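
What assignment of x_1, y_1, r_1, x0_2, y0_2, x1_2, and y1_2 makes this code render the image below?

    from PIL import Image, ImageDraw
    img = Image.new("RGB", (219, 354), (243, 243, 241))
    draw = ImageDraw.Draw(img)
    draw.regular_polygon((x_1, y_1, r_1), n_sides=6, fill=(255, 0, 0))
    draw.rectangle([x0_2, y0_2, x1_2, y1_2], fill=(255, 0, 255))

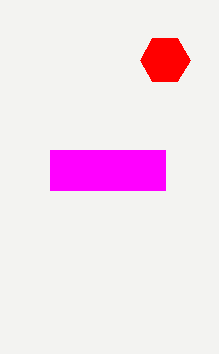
x_1 = 165
y_1 = 60
r_1 = 25
x0_2 = 50
y0_2 = 150
x1_2 = 165
y1_2 = 190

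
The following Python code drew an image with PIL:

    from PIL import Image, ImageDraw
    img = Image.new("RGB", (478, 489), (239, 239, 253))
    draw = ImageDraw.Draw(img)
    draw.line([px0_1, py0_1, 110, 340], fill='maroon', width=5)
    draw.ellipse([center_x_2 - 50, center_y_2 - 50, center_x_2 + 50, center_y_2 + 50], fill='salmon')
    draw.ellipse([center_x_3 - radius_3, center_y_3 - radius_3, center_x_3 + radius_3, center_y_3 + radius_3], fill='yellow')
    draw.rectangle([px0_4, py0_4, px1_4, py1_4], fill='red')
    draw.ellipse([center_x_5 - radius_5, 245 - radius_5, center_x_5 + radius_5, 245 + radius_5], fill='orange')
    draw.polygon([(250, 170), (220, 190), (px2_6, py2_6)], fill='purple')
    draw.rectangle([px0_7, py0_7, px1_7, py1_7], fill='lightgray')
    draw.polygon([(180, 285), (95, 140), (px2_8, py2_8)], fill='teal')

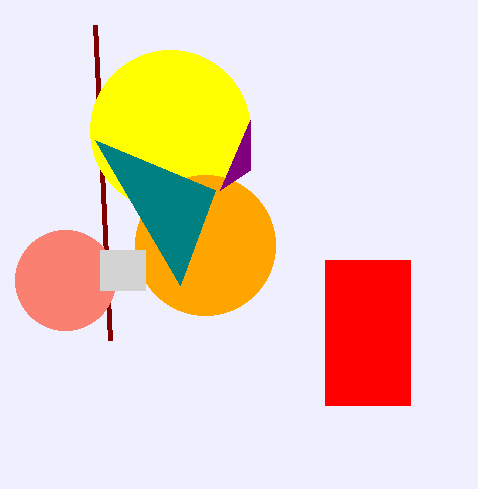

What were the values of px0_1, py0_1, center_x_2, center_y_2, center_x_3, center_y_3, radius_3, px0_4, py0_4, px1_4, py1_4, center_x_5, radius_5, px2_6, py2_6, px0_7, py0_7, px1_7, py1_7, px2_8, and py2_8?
px0_1 = 95
py0_1 = 25
center_x_2 = 65
center_y_2 = 280
center_x_3 = 170
center_y_3 = 130
radius_3 = 80
px0_4 = 325
py0_4 = 260
px1_4 = 410
py1_4 = 405
center_x_5 = 205
radius_5 = 70
px2_6 = 250
py2_6 = 120
px0_7 = 100
py0_7 = 250
px1_7 = 145
py1_7 = 290
px2_8 = 215
py2_8 = 190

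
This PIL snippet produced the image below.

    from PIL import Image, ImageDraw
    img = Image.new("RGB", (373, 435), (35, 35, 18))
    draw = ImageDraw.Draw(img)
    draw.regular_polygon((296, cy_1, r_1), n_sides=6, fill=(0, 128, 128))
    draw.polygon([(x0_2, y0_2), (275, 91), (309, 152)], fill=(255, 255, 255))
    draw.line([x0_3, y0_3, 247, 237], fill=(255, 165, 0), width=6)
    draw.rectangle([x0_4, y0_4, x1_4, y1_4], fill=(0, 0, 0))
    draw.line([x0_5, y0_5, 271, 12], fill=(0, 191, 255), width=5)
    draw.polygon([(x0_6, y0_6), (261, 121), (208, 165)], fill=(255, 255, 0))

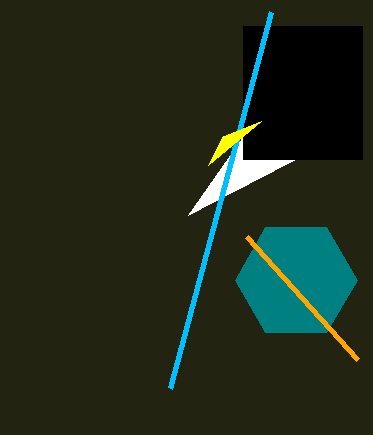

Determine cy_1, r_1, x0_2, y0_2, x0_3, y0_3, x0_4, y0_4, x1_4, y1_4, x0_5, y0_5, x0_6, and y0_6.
cy_1 = 280; r_1 = 61; x0_2 = 188; y0_2 = 215; x0_3 = 358; y0_3 = 360; x0_4 = 243; y0_4 = 26; x1_4 = 362; y1_4 = 159; x0_5 = 170; y0_5 = 388; x0_6 = 223; y0_6 = 136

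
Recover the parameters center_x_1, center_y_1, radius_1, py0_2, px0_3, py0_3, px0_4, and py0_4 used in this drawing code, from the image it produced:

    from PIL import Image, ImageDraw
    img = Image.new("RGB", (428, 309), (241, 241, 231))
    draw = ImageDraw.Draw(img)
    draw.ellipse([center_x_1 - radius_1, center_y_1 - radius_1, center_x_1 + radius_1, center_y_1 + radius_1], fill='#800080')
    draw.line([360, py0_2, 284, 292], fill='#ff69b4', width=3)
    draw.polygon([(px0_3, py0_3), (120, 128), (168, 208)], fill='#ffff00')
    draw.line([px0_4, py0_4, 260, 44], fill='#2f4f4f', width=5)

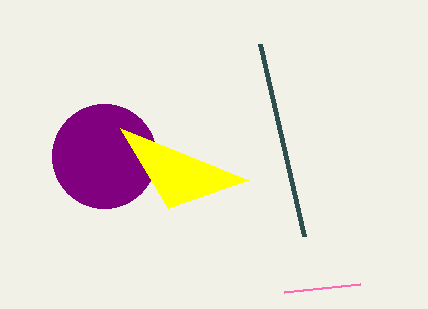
center_x_1 = 104
center_y_1 = 156
radius_1 = 52
py0_2 = 284
px0_3 = 248
py0_3 = 180
px0_4 = 304
py0_4 = 236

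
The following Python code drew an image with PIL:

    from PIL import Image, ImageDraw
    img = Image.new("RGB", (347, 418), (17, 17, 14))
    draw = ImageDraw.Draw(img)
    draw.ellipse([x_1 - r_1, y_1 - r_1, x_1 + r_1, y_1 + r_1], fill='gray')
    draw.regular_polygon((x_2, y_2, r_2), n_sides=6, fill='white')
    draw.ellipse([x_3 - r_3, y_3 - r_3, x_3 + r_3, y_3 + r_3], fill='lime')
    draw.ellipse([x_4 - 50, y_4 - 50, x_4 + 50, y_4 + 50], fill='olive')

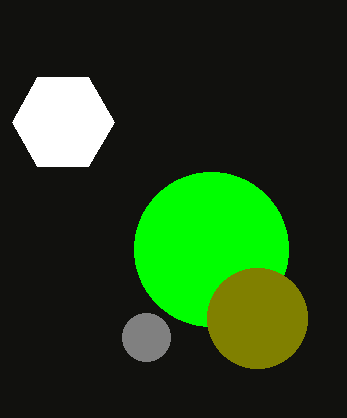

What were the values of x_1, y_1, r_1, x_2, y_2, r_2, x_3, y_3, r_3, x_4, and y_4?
x_1 = 146
y_1 = 337
r_1 = 24
x_2 = 63
y_2 = 122
r_2 = 51
x_3 = 211
y_3 = 249
r_3 = 77
x_4 = 257
y_4 = 318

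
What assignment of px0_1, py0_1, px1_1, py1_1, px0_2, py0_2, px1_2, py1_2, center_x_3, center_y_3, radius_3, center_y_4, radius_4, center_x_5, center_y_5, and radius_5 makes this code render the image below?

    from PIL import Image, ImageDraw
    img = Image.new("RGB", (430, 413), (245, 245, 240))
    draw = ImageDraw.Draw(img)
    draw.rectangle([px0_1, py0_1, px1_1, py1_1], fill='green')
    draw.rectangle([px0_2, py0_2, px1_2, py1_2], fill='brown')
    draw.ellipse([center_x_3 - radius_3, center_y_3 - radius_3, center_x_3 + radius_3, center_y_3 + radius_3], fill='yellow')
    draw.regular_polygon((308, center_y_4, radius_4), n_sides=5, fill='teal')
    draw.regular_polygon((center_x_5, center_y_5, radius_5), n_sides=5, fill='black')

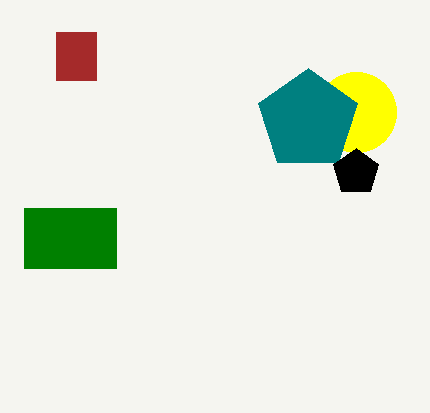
px0_1 = 24; py0_1 = 208; px1_1 = 116; py1_1 = 268; px0_2 = 56; py0_2 = 32; px1_2 = 96; py1_2 = 80; center_x_3 = 356; center_y_3 = 112; radius_3 = 40; center_y_4 = 120; radius_4 = 52; center_x_5 = 356; center_y_5 = 172; radius_5 = 24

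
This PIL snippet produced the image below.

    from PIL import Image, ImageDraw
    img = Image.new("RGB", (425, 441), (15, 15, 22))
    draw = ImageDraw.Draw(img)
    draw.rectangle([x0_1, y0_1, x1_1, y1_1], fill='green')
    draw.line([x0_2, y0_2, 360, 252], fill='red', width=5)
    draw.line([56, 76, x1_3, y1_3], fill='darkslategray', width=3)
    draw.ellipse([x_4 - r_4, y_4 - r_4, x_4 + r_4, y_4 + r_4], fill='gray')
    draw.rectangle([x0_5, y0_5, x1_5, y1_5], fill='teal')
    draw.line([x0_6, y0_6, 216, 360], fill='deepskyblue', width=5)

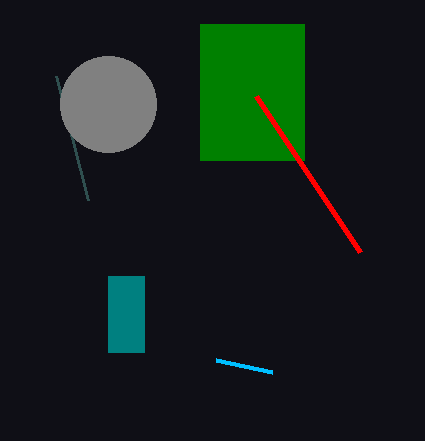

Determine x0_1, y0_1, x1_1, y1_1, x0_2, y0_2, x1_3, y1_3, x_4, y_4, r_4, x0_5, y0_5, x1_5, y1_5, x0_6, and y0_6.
x0_1 = 200; y0_1 = 24; x1_1 = 304; y1_1 = 160; x0_2 = 256; y0_2 = 96; x1_3 = 88; y1_3 = 200; x_4 = 108; y_4 = 104; r_4 = 48; x0_5 = 108; y0_5 = 276; x1_5 = 144; y1_5 = 352; x0_6 = 272; y0_6 = 372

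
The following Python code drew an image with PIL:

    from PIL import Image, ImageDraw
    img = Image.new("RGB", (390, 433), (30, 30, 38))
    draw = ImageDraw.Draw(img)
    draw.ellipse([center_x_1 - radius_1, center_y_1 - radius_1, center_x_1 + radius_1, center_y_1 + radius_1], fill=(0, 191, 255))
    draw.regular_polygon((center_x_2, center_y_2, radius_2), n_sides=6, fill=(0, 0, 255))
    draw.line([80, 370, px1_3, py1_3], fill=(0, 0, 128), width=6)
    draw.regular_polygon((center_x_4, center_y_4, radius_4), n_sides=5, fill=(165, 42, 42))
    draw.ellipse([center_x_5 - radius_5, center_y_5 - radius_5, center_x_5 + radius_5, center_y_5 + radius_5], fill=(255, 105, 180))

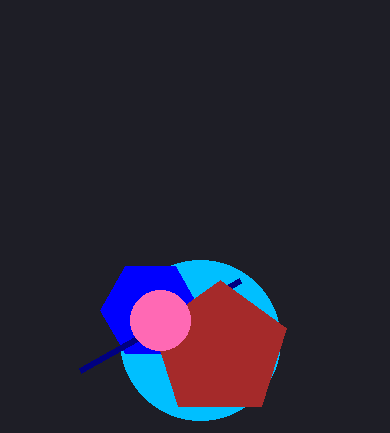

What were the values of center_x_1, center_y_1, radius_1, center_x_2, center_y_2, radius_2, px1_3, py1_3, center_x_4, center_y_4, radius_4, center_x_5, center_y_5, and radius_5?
center_x_1 = 200; center_y_1 = 340; radius_1 = 80; center_x_2 = 150; center_y_2 = 310; radius_2 = 50; px1_3 = 240; py1_3 = 280; center_x_4 = 220; center_y_4 = 350; radius_4 = 70; center_x_5 = 160; center_y_5 = 320; radius_5 = 30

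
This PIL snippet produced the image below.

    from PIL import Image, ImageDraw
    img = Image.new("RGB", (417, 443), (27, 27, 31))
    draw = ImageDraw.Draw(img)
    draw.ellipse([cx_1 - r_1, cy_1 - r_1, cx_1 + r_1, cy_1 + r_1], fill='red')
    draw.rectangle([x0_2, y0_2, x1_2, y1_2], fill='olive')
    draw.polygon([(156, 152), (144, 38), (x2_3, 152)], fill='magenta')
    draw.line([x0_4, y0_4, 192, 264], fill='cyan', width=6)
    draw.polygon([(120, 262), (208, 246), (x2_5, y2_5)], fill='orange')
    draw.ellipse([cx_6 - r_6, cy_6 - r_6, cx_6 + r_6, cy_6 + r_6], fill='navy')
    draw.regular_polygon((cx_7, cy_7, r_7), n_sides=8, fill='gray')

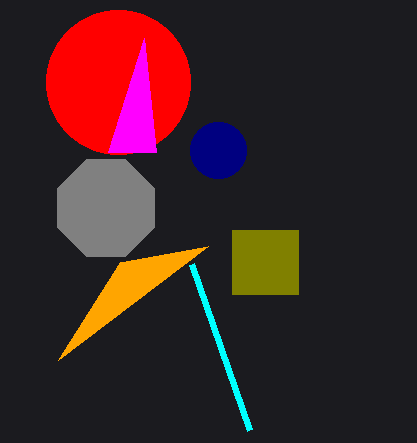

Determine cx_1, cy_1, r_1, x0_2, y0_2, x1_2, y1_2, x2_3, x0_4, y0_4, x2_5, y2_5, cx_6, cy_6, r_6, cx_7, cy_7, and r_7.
cx_1 = 118, cy_1 = 82, r_1 = 72, x0_2 = 232, y0_2 = 230, x1_2 = 298, y1_2 = 294, x2_3 = 108, x0_4 = 250, y0_4 = 430, x2_5 = 58, y2_5 = 360, cx_6 = 218, cy_6 = 150, r_6 = 28, cx_7 = 106, cy_7 = 208, r_7 = 52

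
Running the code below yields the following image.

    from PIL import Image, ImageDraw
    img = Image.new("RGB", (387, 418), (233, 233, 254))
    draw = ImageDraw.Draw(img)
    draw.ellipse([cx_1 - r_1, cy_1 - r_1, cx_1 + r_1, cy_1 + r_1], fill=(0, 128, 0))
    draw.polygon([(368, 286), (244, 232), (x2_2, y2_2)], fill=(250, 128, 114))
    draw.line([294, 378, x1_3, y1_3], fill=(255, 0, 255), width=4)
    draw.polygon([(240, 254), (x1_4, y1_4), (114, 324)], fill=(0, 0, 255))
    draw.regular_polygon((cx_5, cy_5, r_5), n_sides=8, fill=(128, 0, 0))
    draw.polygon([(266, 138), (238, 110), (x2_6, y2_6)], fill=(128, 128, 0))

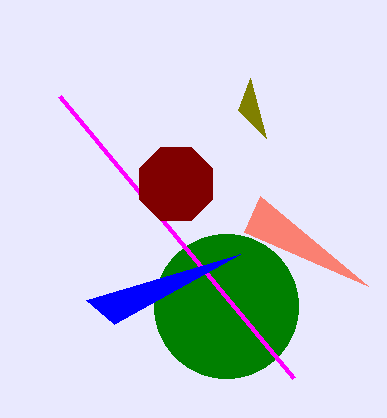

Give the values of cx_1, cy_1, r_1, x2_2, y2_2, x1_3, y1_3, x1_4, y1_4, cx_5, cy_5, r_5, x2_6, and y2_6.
cx_1 = 226, cy_1 = 306, r_1 = 72, x2_2 = 260, y2_2 = 196, x1_3 = 60, y1_3 = 96, x1_4 = 86, y1_4 = 300, cx_5 = 176, cy_5 = 184, r_5 = 40, x2_6 = 250, y2_6 = 78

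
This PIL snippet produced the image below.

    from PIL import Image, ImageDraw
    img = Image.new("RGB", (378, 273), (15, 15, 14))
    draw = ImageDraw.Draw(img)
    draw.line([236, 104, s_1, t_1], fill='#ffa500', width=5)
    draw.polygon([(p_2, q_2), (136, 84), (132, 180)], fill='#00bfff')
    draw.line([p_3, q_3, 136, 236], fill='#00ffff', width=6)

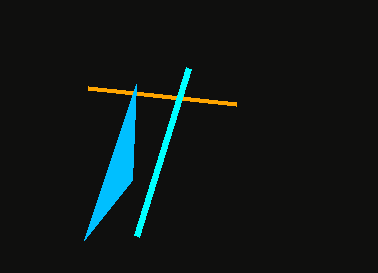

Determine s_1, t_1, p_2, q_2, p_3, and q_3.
s_1 = 88, t_1 = 88, p_2 = 84, q_2 = 240, p_3 = 188, q_3 = 68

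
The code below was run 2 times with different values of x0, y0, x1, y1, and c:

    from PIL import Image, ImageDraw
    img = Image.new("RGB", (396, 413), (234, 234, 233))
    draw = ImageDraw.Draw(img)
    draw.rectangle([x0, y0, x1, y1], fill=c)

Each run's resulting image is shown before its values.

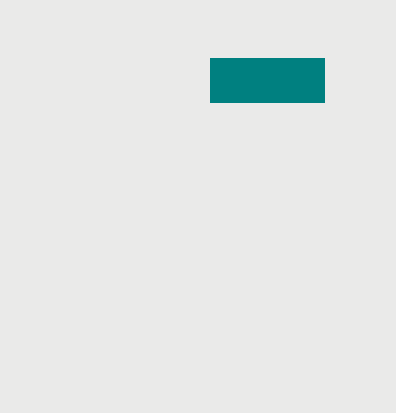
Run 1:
x0 = 210, y0 = 58, x1 = 324, y1 = 102, c = 'teal'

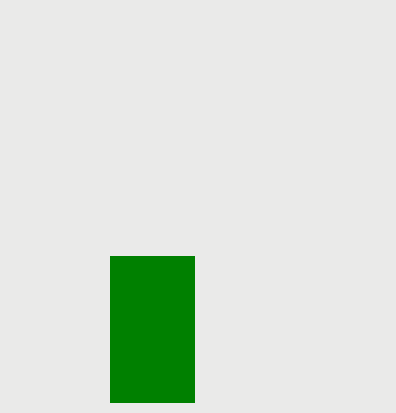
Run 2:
x0 = 110, y0 = 256, x1 = 194, y1 = 402, c = 'green'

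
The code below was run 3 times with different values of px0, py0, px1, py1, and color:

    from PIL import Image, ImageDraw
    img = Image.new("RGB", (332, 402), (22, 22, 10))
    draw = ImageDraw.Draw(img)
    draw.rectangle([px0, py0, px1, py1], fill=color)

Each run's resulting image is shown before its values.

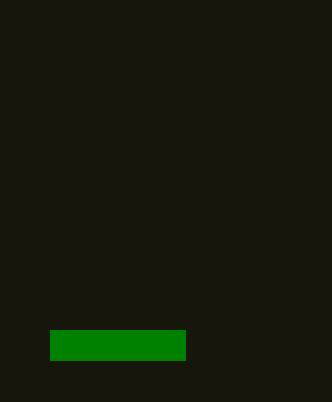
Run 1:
px0 = 50, py0 = 330, px1 = 185, py1 = 360, color = 'green'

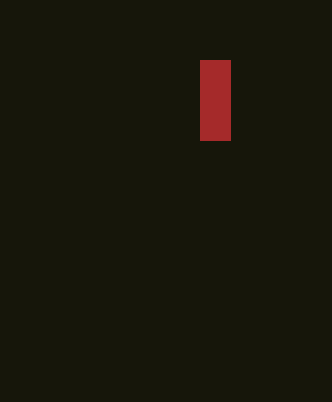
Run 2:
px0 = 200, py0 = 60, px1 = 230, py1 = 140, color = 'brown'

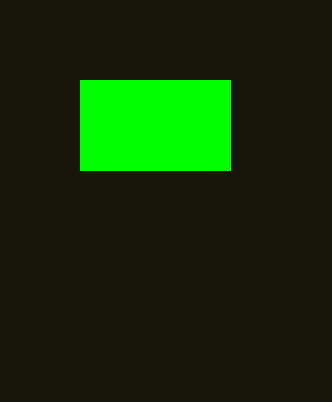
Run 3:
px0 = 80, py0 = 80, px1 = 230, py1 = 170, color = 'lime'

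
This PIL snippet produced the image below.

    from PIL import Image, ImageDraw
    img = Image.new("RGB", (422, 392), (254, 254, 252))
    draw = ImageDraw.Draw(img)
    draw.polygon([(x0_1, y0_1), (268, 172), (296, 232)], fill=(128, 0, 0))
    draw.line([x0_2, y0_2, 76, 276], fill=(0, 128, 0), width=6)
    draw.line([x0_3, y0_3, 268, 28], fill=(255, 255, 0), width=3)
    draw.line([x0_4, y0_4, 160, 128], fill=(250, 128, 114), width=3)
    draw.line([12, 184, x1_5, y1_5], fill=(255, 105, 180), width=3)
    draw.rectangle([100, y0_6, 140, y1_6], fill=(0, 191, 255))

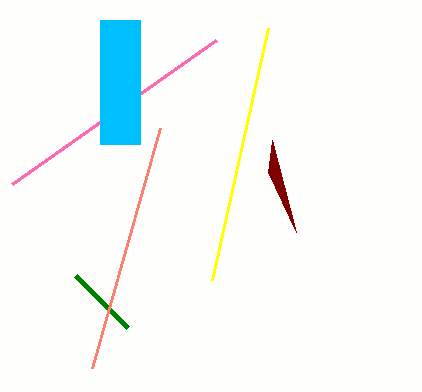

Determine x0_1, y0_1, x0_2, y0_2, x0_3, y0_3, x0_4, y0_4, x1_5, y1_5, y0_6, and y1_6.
x0_1 = 272, y0_1 = 140, x0_2 = 128, y0_2 = 328, x0_3 = 212, y0_3 = 280, x0_4 = 92, y0_4 = 368, x1_5 = 216, y1_5 = 40, y0_6 = 20, y1_6 = 144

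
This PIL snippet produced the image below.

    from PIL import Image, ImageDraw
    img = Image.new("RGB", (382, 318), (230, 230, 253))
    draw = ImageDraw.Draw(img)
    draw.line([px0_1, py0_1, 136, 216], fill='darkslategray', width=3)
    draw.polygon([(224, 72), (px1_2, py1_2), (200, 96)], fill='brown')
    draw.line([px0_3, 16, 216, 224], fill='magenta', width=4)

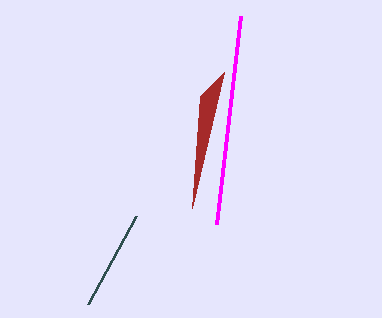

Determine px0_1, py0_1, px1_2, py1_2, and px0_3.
px0_1 = 88, py0_1 = 304, px1_2 = 192, py1_2 = 208, px0_3 = 240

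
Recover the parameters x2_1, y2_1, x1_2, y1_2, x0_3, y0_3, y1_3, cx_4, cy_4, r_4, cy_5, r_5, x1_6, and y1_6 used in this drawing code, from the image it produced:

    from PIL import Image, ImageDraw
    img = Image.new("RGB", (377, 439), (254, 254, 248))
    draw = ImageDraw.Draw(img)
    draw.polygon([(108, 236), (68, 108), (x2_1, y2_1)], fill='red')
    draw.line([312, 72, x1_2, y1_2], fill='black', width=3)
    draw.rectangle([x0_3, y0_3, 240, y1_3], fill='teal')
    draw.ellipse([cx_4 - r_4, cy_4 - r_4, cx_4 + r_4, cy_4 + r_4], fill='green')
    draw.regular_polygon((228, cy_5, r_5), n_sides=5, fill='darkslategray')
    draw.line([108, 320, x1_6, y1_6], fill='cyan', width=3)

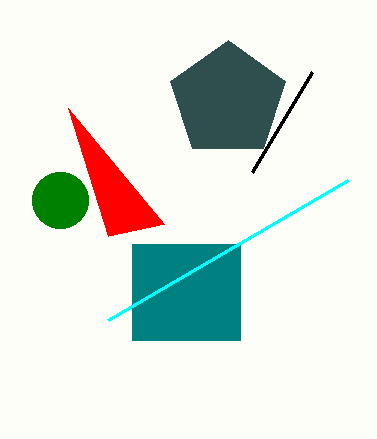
x2_1 = 164
y2_1 = 224
x1_2 = 252
y1_2 = 172
x0_3 = 132
y0_3 = 244
y1_3 = 340
cx_4 = 60
cy_4 = 200
r_4 = 28
cy_5 = 100
r_5 = 60
x1_6 = 348
y1_6 = 180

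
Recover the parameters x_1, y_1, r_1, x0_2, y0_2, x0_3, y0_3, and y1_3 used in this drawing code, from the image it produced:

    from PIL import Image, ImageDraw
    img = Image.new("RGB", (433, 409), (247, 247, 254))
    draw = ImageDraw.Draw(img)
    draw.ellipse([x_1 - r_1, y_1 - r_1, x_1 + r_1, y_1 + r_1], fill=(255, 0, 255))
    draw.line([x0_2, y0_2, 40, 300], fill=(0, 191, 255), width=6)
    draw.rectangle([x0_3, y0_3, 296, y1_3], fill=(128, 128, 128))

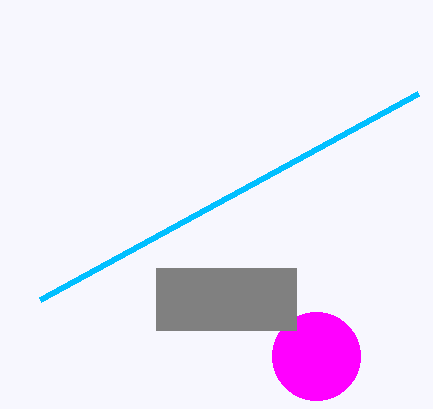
x_1 = 316; y_1 = 356; r_1 = 44; x0_2 = 418; y0_2 = 94; x0_3 = 156; y0_3 = 268; y1_3 = 330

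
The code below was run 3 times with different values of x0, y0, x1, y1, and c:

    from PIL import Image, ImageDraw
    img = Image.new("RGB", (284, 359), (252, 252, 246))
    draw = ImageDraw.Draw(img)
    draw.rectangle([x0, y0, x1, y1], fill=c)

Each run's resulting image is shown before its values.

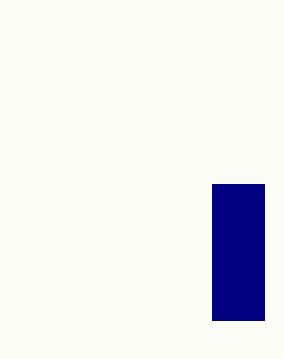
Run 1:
x0 = 212
y0 = 184
x1 = 264
y1 = 320
c = 'navy'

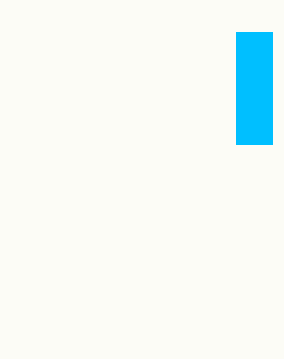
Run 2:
x0 = 236
y0 = 32
x1 = 272
y1 = 144
c = 'deepskyblue'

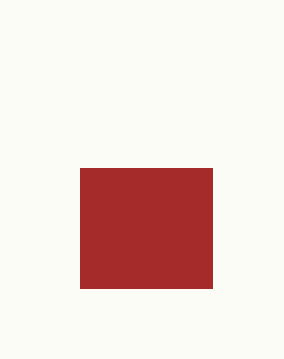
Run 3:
x0 = 80; y0 = 168; x1 = 212; y1 = 288; c = 'brown'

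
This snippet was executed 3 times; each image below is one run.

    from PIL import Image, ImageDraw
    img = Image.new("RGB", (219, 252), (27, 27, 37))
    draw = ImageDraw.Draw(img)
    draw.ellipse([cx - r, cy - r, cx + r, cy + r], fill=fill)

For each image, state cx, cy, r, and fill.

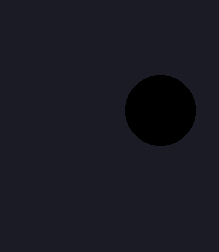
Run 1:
cx = 160; cy = 110; r = 35; fill = 'black'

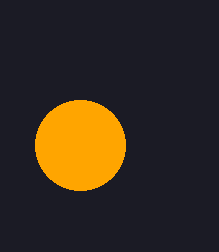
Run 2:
cx = 80, cy = 145, r = 45, fill = 'orange'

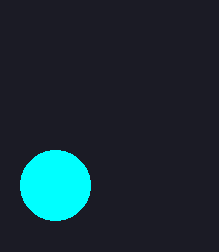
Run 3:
cx = 55
cy = 185
r = 35
fill = 'cyan'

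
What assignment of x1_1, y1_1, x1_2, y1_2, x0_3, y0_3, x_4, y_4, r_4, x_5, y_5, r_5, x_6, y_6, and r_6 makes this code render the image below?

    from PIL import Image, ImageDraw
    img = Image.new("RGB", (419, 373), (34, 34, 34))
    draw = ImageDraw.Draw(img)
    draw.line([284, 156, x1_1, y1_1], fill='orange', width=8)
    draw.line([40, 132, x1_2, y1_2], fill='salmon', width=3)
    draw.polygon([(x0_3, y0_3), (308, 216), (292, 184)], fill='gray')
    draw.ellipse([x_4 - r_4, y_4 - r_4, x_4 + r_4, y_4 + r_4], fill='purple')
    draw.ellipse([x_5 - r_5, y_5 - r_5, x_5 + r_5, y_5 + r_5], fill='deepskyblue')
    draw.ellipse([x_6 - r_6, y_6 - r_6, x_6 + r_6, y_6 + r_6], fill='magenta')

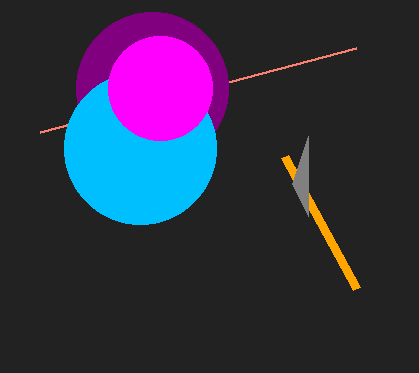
x1_1 = 356, y1_1 = 288, x1_2 = 356, y1_2 = 48, x0_3 = 308, y0_3 = 136, x_4 = 152, y_4 = 88, r_4 = 76, x_5 = 140, y_5 = 148, r_5 = 76, x_6 = 160, y_6 = 88, r_6 = 52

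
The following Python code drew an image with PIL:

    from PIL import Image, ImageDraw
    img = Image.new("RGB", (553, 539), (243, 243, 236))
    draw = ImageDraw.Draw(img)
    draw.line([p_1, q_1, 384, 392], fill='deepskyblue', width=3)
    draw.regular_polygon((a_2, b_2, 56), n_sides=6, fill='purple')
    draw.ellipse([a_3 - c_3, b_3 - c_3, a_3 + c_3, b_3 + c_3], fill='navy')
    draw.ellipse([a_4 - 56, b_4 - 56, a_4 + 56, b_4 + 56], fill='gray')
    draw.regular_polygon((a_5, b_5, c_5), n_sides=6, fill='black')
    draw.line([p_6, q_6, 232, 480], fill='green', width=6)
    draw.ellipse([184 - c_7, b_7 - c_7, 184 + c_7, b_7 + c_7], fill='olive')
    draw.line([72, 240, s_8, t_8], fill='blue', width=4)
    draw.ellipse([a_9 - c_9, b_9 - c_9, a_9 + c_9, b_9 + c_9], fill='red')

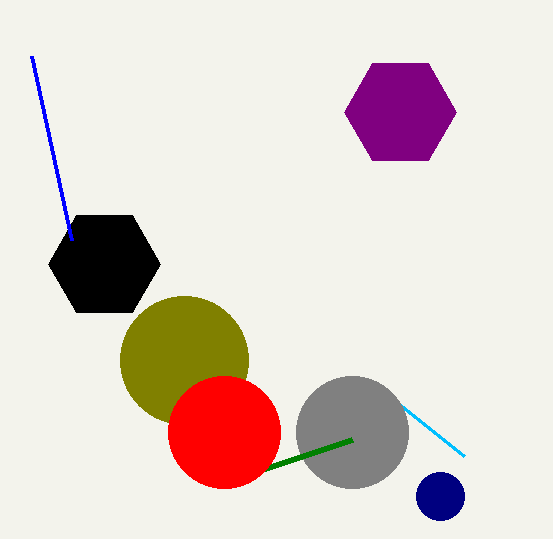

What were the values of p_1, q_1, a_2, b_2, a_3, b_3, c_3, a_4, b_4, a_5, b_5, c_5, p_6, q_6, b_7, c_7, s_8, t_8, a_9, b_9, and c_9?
p_1 = 464, q_1 = 456, a_2 = 400, b_2 = 112, a_3 = 440, b_3 = 496, c_3 = 24, a_4 = 352, b_4 = 432, a_5 = 104, b_5 = 264, c_5 = 56, p_6 = 352, q_6 = 440, b_7 = 360, c_7 = 64, s_8 = 32, t_8 = 56, a_9 = 224, b_9 = 432, c_9 = 56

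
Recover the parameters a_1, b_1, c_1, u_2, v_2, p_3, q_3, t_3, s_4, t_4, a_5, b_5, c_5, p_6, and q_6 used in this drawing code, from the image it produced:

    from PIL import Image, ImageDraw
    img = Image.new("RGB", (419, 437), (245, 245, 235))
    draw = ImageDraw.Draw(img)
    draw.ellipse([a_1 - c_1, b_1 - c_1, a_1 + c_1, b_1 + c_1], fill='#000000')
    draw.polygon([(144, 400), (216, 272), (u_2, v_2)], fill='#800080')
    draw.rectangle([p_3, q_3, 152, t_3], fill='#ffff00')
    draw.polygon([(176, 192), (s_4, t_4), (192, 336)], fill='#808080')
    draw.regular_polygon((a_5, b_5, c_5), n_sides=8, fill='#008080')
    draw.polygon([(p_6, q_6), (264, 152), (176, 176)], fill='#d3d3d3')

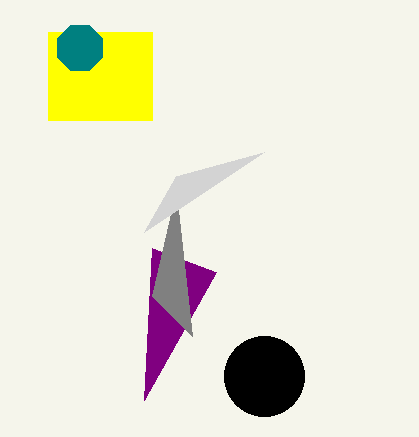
a_1 = 264
b_1 = 376
c_1 = 40
u_2 = 152
v_2 = 248
p_3 = 48
q_3 = 32
t_3 = 120
s_4 = 152
t_4 = 296
a_5 = 80
b_5 = 48
c_5 = 24
p_6 = 144
q_6 = 232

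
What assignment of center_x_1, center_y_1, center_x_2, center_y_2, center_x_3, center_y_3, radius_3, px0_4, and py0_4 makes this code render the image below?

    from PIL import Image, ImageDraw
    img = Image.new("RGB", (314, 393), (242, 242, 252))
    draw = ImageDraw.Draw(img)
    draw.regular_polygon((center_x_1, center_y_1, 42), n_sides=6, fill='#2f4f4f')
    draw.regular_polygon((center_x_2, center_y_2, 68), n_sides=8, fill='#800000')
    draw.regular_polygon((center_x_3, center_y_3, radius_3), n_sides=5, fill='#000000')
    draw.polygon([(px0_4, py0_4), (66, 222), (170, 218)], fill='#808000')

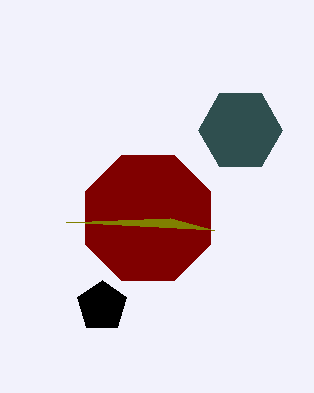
center_x_1 = 240, center_y_1 = 130, center_x_2 = 148, center_y_2 = 218, center_x_3 = 102, center_y_3 = 306, radius_3 = 26, px0_4 = 214, py0_4 = 230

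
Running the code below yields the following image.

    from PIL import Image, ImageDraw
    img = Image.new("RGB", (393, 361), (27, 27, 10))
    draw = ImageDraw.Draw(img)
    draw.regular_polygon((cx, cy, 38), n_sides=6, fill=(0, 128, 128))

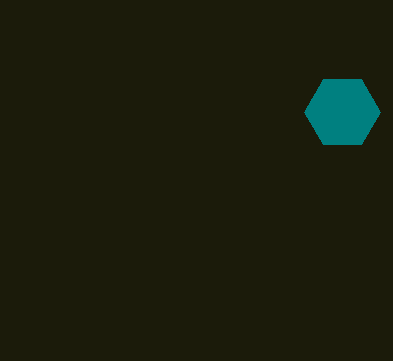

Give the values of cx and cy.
cx = 342; cy = 112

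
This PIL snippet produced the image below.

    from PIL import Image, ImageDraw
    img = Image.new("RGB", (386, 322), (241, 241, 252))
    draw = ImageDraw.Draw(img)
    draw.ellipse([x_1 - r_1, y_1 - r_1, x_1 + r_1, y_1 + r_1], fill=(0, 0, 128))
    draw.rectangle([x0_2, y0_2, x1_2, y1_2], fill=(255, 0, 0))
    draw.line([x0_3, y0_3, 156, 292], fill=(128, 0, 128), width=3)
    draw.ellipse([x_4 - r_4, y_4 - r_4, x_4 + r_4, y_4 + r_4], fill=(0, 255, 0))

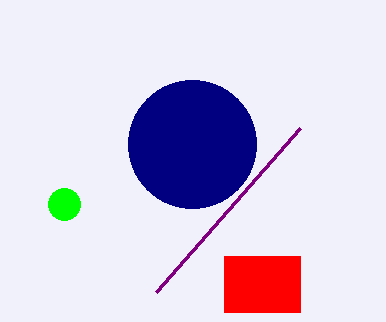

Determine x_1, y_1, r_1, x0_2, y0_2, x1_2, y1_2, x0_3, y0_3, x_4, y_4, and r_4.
x_1 = 192
y_1 = 144
r_1 = 64
x0_2 = 224
y0_2 = 256
x1_2 = 300
y1_2 = 312
x0_3 = 300
y0_3 = 128
x_4 = 64
y_4 = 204
r_4 = 16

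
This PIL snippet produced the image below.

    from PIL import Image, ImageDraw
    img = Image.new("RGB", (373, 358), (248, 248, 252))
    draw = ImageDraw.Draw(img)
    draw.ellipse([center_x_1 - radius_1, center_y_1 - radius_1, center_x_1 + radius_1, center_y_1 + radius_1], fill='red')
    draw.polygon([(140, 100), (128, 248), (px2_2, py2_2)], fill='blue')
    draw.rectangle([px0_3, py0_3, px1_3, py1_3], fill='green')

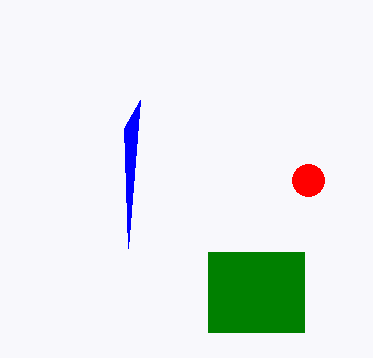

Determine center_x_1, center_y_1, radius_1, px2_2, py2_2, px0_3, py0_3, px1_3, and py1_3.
center_x_1 = 308
center_y_1 = 180
radius_1 = 16
px2_2 = 124
py2_2 = 128
px0_3 = 208
py0_3 = 252
px1_3 = 304
py1_3 = 332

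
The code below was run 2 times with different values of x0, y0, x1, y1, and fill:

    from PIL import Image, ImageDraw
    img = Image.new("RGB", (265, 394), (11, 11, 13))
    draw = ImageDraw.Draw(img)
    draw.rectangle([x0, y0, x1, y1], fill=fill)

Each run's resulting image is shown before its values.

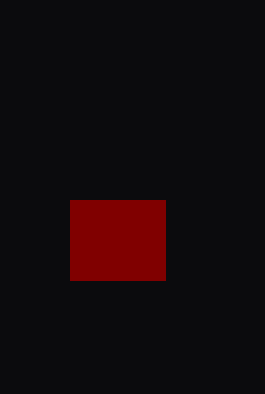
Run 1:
x0 = 70, y0 = 200, x1 = 165, y1 = 280, fill = 'maroon'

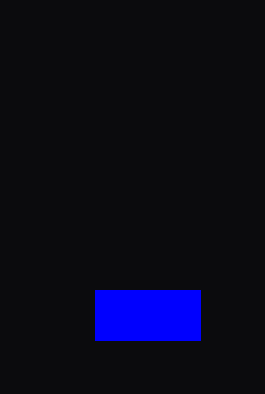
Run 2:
x0 = 95; y0 = 290; x1 = 200; y1 = 340; fill = 'blue'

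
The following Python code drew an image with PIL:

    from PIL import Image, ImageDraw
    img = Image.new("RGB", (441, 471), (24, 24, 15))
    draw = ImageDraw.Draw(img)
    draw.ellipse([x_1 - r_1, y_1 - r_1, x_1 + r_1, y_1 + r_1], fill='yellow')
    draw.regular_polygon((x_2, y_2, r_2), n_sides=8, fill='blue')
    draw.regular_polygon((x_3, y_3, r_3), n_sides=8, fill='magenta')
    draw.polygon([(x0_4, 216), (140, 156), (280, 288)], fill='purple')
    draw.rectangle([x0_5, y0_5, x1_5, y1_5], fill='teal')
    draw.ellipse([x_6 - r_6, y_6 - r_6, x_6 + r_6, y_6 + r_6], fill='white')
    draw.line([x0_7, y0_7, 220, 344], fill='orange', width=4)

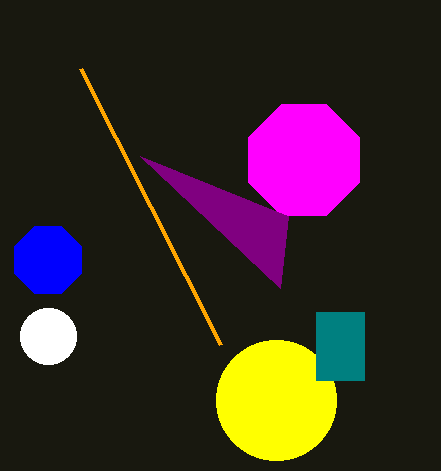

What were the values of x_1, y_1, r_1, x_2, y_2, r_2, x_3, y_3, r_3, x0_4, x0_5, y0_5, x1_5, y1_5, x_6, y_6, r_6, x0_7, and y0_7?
x_1 = 276; y_1 = 400; r_1 = 60; x_2 = 48; y_2 = 260; r_2 = 36; x_3 = 304; y_3 = 160; r_3 = 60; x0_4 = 288; x0_5 = 316; y0_5 = 312; x1_5 = 364; y1_5 = 380; x_6 = 48; y_6 = 336; r_6 = 28; x0_7 = 80; y0_7 = 68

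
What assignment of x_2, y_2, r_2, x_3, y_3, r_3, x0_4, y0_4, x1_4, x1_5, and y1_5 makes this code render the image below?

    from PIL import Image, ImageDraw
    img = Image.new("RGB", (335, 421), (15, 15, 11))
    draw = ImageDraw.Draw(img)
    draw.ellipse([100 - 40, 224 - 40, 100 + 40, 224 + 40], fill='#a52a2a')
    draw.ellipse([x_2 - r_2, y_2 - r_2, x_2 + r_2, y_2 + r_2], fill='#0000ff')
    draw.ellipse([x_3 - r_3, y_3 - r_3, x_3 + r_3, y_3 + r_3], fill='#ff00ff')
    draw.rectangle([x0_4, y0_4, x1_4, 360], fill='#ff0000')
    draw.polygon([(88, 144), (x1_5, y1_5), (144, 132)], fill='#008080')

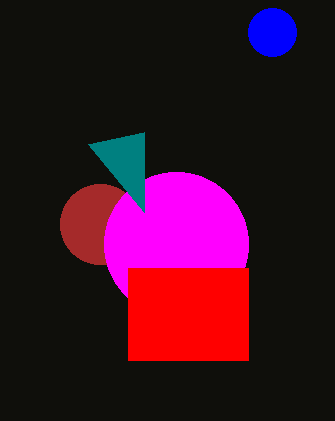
x_2 = 272, y_2 = 32, r_2 = 24, x_3 = 176, y_3 = 244, r_3 = 72, x0_4 = 128, y0_4 = 268, x1_4 = 248, x1_5 = 144, y1_5 = 212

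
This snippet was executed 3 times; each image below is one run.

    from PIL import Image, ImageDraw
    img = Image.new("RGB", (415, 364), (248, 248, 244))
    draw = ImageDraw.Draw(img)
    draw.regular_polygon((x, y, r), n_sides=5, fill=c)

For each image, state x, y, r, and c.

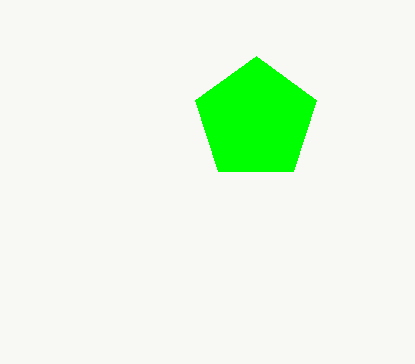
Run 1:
x = 256, y = 120, r = 64, c = 'lime'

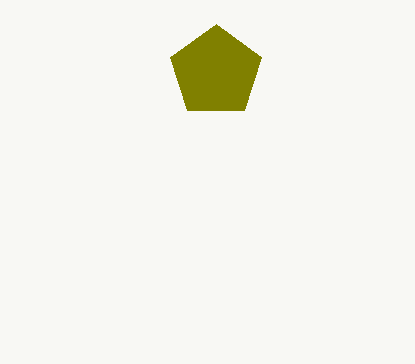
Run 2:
x = 216; y = 72; r = 48; c = 'olive'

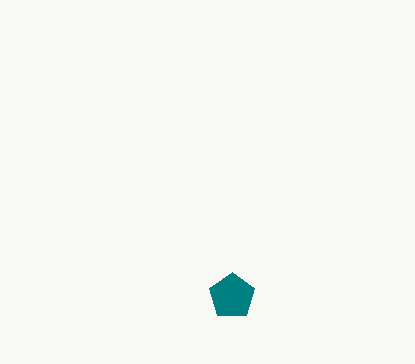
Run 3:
x = 232, y = 296, r = 24, c = 'teal'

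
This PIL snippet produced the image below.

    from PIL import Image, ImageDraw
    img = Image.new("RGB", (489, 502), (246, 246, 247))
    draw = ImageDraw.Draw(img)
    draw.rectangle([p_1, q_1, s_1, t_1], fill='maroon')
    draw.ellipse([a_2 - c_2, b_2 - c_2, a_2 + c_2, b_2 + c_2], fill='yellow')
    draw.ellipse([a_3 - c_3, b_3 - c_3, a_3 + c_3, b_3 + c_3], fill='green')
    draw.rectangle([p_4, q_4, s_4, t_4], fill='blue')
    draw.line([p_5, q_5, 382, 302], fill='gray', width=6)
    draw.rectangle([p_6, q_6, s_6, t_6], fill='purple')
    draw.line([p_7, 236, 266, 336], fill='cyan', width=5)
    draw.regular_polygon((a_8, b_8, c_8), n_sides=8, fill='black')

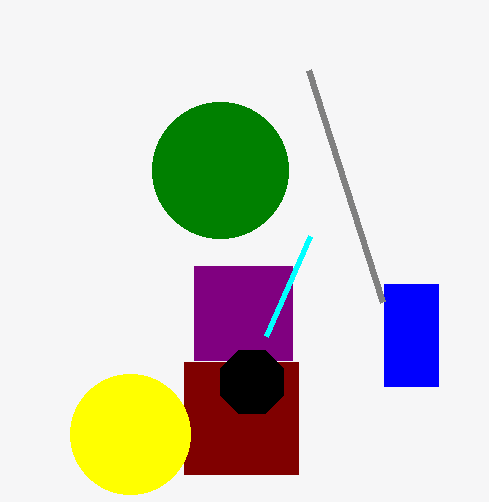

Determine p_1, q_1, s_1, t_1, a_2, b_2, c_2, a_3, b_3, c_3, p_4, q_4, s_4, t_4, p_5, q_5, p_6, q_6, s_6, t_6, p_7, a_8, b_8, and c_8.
p_1 = 184; q_1 = 362; s_1 = 298; t_1 = 474; a_2 = 130; b_2 = 434; c_2 = 60; a_3 = 220; b_3 = 170; c_3 = 68; p_4 = 384; q_4 = 284; s_4 = 438; t_4 = 386; p_5 = 308; q_5 = 70; p_6 = 194; q_6 = 266; s_6 = 292; t_6 = 360; p_7 = 310; a_8 = 252; b_8 = 382; c_8 = 34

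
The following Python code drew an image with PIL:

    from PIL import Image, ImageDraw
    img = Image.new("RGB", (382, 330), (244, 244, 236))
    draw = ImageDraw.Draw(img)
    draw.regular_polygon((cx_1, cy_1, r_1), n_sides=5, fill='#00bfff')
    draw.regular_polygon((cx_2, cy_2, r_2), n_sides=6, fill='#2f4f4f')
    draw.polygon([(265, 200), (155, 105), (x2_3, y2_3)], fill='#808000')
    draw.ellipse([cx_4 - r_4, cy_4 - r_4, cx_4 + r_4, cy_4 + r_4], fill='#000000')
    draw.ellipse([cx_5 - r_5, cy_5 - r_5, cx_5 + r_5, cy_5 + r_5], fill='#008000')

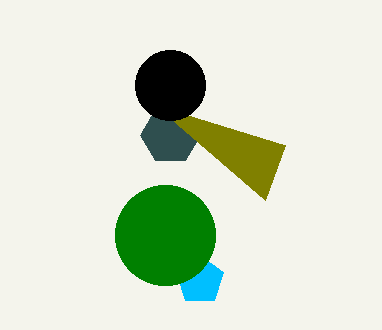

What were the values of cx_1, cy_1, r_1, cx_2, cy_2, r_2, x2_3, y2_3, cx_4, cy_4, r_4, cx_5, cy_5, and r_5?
cx_1 = 200
cy_1 = 280
r_1 = 25
cx_2 = 170
cy_2 = 135
r_2 = 30
x2_3 = 285
y2_3 = 145
cx_4 = 170
cy_4 = 85
r_4 = 35
cx_5 = 165
cy_5 = 235
r_5 = 50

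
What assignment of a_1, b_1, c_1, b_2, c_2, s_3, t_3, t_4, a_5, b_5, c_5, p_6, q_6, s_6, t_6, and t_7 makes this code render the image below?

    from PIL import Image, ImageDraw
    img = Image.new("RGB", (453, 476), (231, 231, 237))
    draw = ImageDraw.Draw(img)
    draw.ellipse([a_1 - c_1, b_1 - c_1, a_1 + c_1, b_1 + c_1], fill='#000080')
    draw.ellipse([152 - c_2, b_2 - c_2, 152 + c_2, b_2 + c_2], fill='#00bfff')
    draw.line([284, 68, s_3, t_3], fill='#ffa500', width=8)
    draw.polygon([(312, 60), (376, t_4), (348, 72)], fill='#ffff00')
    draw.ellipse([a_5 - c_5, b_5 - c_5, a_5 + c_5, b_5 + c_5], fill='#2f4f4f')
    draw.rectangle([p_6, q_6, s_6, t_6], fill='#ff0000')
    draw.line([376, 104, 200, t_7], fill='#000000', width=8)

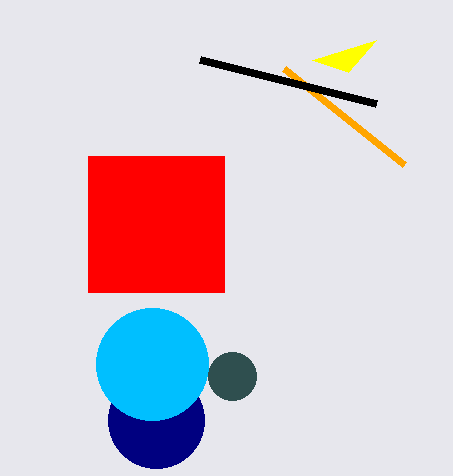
a_1 = 156, b_1 = 420, c_1 = 48, b_2 = 364, c_2 = 56, s_3 = 404, t_3 = 164, t_4 = 40, a_5 = 232, b_5 = 376, c_5 = 24, p_6 = 88, q_6 = 156, s_6 = 224, t_6 = 292, t_7 = 60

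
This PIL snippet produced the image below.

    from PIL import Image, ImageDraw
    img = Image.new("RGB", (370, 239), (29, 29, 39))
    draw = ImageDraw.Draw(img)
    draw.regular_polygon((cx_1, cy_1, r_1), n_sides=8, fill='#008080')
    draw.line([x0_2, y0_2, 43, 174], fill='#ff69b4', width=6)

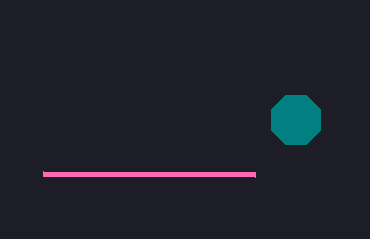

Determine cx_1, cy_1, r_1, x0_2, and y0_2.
cx_1 = 296, cy_1 = 120, r_1 = 27, x0_2 = 255, y0_2 = 175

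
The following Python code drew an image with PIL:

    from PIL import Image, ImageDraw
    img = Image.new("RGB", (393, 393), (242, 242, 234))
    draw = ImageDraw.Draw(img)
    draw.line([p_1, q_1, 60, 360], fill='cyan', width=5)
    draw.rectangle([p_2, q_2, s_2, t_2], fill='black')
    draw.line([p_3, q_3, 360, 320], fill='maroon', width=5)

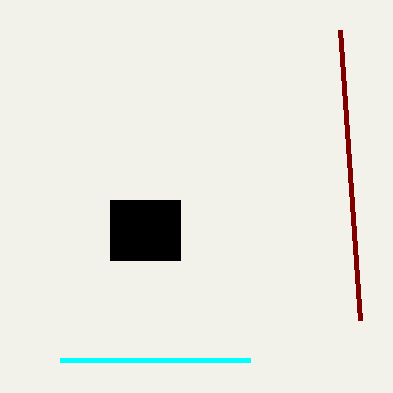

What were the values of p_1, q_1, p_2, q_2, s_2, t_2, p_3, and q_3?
p_1 = 250; q_1 = 360; p_2 = 110; q_2 = 200; s_2 = 180; t_2 = 260; p_3 = 340; q_3 = 30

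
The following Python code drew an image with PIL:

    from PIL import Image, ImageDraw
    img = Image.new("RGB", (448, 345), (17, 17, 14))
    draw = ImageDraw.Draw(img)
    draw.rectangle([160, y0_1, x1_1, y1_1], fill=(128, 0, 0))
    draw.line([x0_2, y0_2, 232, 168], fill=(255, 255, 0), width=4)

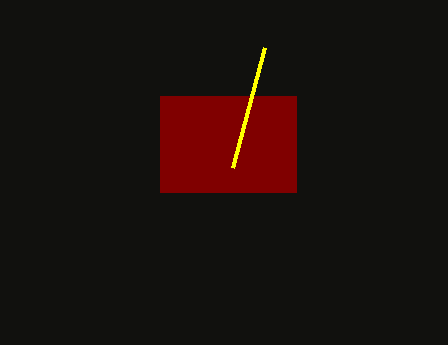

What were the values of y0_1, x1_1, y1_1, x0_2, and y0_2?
y0_1 = 96
x1_1 = 296
y1_1 = 192
x0_2 = 264
y0_2 = 48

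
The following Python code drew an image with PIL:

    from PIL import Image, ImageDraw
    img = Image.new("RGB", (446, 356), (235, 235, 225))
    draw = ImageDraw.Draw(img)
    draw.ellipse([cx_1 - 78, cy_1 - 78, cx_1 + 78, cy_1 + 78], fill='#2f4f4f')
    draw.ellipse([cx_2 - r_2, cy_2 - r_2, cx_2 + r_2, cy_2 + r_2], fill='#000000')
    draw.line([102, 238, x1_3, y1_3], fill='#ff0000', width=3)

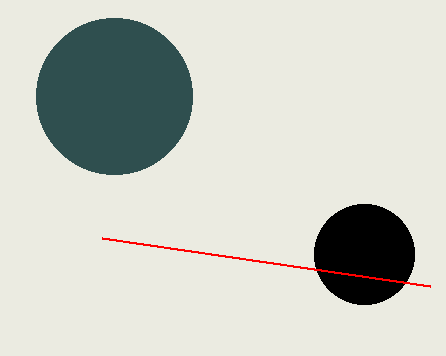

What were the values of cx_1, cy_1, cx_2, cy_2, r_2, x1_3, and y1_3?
cx_1 = 114
cy_1 = 96
cx_2 = 364
cy_2 = 254
r_2 = 50
x1_3 = 430
y1_3 = 286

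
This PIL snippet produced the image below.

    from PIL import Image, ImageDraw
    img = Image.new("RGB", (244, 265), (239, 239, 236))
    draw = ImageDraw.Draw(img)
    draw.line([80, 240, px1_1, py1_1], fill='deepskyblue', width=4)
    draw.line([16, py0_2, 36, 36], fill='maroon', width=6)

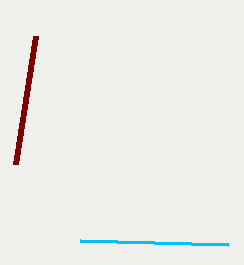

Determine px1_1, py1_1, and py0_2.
px1_1 = 228, py1_1 = 244, py0_2 = 164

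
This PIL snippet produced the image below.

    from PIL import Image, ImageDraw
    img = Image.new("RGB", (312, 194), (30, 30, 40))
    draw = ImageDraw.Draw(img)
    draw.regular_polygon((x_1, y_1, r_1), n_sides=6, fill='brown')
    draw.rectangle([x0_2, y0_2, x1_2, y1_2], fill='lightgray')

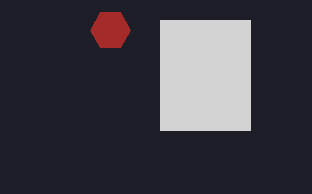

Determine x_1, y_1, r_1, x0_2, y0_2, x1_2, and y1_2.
x_1 = 110; y_1 = 30; r_1 = 20; x0_2 = 160; y0_2 = 20; x1_2 = 250; y1_2 = 130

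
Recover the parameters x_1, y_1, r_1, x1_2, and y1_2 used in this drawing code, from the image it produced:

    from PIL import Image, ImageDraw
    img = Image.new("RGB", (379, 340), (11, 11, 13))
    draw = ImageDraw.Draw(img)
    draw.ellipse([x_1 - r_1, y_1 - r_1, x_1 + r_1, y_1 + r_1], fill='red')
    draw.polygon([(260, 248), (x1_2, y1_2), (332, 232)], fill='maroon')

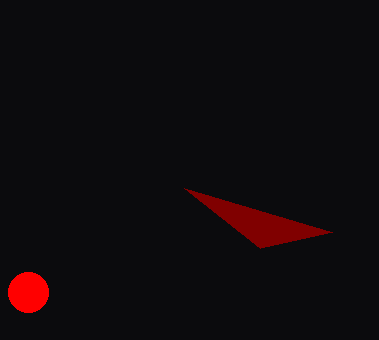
x_1 = 28; y_1 = 292; r_1 = 20; x1_2 = 184; y1_2 = 188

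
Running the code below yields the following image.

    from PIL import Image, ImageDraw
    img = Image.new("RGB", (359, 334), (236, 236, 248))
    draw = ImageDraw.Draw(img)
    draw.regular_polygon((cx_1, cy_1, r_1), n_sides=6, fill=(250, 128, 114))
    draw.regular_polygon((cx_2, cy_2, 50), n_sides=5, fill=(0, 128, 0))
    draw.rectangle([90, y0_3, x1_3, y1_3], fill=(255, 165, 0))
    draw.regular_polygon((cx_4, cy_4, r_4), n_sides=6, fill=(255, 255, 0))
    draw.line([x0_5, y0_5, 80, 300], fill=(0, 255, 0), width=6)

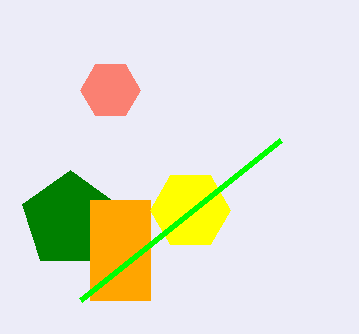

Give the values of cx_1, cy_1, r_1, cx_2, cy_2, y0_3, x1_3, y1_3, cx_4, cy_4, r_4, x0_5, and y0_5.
cx_1 = 110, cy_1 = 90, r_1 = 30, cx_2 = 70, cy_2 = 220, y0_3 = 200, x1_3 = 150, y1_3 = 300, cx_4 = 190, cy_4 = 210, r_4 = 40, x0_5 = 280, y0_5 = 140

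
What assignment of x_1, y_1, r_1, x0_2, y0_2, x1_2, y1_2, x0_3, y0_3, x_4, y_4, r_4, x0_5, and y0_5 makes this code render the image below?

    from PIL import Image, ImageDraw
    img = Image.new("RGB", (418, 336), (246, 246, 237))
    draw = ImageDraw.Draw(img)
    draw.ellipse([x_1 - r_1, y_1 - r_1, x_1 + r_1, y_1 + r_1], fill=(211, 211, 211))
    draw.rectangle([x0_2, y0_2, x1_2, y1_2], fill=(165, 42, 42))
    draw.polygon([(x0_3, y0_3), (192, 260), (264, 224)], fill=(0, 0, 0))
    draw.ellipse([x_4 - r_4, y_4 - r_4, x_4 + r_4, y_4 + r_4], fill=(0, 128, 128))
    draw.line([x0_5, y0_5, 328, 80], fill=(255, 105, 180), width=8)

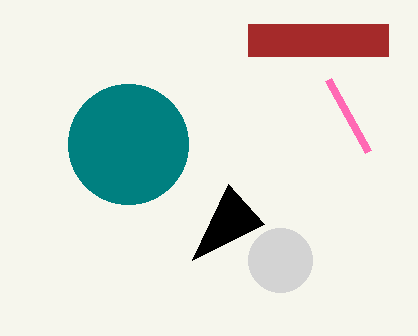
x_1 = 280; y_1 = 260; r_1 = 32; x0_2 = 248; y0_2 = 24; x1_2 = 388; y1_2 = 56; x0_3 = 228; y0_3 = 184; x_4 = 128; y_4 = 144; r_4 = 60; x0_5 = 368; y0_5 = 152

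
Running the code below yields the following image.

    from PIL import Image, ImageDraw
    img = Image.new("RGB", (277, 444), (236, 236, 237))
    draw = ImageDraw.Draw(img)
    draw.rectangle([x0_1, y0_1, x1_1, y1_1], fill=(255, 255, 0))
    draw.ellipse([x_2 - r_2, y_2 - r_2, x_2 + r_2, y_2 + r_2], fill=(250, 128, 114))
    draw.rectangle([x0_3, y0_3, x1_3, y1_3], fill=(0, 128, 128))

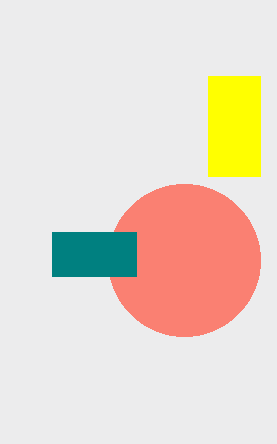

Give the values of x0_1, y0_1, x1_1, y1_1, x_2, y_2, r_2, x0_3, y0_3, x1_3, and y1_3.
x0_1 = 208; y0_1 = 76; x1_1 = 260; y1_1 = 176; x_2 = 184; y_2 = 260; r_2 = 76; x0_3 = 52; y0_3 = 232; x1_3 = 136; y1_3 = 276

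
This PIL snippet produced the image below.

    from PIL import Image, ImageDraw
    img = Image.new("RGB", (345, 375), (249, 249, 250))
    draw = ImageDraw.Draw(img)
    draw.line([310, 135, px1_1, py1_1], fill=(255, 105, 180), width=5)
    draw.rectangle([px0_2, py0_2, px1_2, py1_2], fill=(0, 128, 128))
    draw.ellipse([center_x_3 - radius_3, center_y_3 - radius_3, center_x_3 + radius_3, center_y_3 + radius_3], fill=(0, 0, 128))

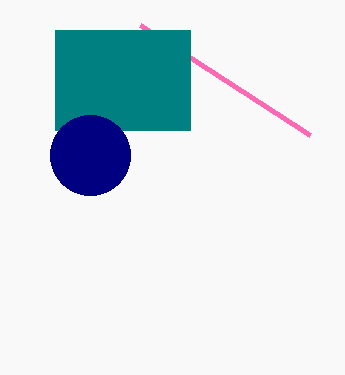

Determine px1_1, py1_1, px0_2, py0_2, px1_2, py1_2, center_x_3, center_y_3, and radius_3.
px1_1 = 140, py1_1 = 25, px0_2 = 55, py0_2 = 30, px1_2 = 190, py1_2 = 130, center_x_3 = 90, center_y_3 = 155, radius_3 = 40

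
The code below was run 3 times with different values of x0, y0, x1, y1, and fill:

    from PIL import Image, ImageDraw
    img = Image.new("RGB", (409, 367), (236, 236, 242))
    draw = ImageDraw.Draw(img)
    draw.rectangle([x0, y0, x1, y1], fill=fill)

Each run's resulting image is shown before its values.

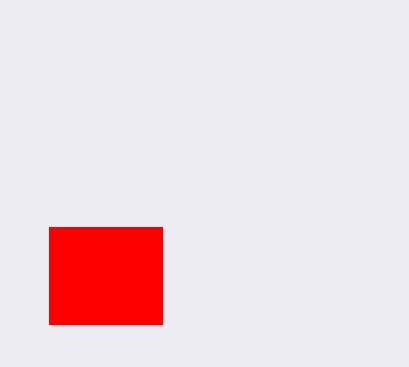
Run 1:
x0 = 49, y0 = 227, x1 = 162, y1 = 324, fill = 'red'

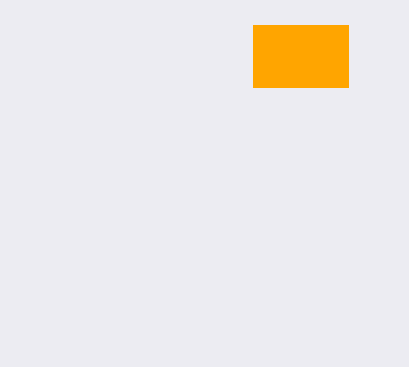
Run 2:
x0 = 253, y0 = 25, x1 = 348, y1 = 87, fill = 'orange'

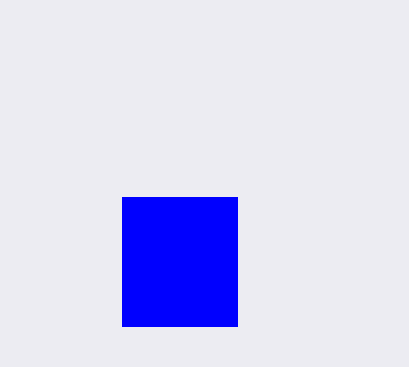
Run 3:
x0 = 122, y0 = 197, x1 = 237, y1 = 326, fill = 'blue'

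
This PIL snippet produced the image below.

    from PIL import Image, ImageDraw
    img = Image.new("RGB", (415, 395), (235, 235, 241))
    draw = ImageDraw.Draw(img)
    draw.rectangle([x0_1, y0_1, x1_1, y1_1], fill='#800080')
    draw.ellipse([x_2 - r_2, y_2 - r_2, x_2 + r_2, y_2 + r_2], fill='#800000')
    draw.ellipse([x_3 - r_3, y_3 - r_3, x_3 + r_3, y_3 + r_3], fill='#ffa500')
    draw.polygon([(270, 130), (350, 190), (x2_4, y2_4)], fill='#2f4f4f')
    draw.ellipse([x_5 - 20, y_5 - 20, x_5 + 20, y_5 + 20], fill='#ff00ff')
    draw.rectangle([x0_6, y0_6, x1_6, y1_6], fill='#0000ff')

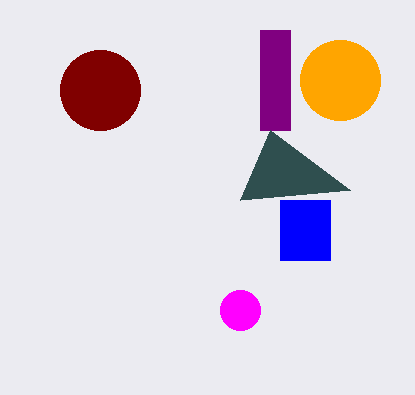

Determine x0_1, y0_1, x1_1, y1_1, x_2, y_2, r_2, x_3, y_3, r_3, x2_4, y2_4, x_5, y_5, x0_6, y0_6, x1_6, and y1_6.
x0_1 = 260
y0_1 = 30
x1_1 = 290
y1_1 = 130
x_2 = 100
y_2 = 90
r_2 = 40
x_3 = 340
y_3 = 80
r_3 = 40
x2_4 = 240
y2_4 = 200
x_5 = 240
y_5 = 310
x0_6 = 280
y0_6 = 200
x1_6 = 330
y1_6 = 260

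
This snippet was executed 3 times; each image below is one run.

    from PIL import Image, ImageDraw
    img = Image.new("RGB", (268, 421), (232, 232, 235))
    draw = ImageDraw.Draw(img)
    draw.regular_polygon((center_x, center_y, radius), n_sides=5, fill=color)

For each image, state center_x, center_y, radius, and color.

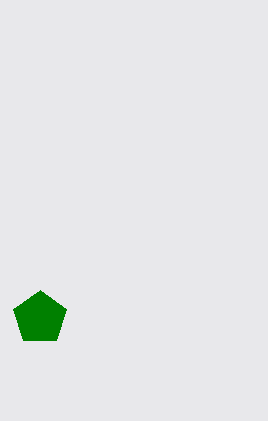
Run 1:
center_x = 40
center_y = 318
radius = 28
color = 'green'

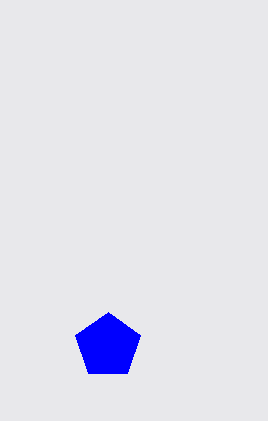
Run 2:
center_x = 108; center_y = 346; radius = 34; color = 'blue'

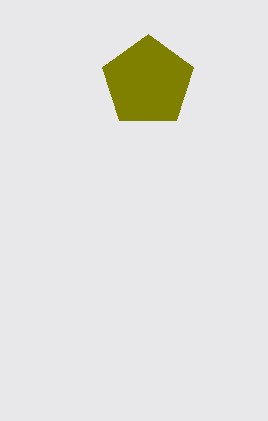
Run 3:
center_x = 148, center_y = 82, radius = 48, color = 'olive'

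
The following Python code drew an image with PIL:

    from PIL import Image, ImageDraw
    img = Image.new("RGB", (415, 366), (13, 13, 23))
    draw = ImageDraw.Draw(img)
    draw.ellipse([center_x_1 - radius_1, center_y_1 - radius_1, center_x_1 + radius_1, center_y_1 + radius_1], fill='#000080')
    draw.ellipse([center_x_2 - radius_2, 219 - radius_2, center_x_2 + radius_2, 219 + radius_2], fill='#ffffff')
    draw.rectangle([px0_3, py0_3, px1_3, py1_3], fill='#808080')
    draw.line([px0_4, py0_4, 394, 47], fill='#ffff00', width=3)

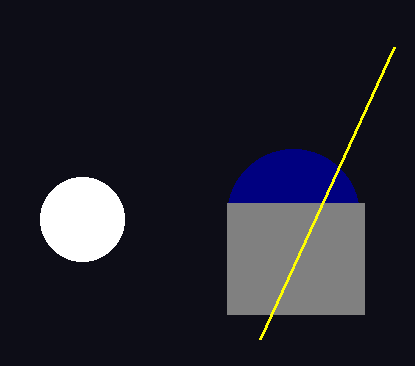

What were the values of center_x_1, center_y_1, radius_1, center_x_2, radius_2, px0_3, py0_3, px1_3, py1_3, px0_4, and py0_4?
center_x_1 = 293; center_y_1 = 215; radius_1 = 66; center_x_2 = 82; radius_2 = 42; px0_3 = 227; py0_3 = 203; px1_3 = 364; py1_3 = 314; px0_4 = 260; py0_4 = 339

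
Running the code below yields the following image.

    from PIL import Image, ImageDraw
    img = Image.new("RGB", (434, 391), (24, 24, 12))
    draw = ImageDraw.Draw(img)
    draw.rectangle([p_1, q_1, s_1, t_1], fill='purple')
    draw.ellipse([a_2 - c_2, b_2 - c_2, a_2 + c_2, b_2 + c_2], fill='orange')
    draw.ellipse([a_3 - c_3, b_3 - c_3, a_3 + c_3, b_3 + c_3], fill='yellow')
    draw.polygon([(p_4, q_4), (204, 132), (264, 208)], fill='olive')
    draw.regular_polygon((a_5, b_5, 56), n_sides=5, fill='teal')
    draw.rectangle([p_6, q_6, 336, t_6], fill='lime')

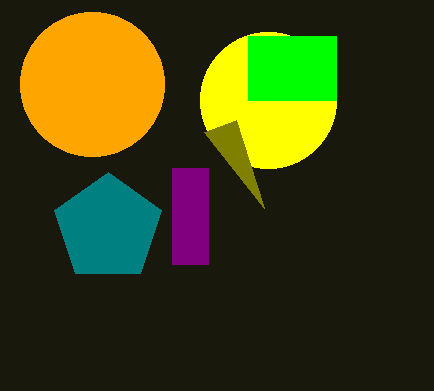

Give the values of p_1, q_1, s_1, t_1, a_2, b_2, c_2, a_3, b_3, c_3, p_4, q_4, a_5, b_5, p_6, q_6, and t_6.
p_1 = 172, q_1 = 168, s_1 = 208, t_1 = 264, a_2 = 92, b_2 = 84, c_2 = 72, a_3 = 268, b_3 = 100, c_3 = 68, p_4 = 236, q_4 = 120, a_5 = 108, b_5 = 228, p_6 = 248, q_6 = 36, t_6 = 100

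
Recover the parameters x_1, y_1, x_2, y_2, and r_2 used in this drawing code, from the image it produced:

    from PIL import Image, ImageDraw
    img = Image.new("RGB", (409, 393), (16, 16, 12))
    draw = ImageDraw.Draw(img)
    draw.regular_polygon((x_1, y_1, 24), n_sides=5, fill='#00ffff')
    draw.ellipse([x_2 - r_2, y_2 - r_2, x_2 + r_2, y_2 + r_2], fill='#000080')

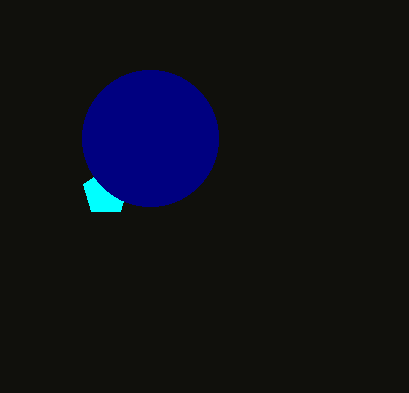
x_1 = 106
y_1 = 192
x_2 = 150
y_2 = 138
r_2 = 68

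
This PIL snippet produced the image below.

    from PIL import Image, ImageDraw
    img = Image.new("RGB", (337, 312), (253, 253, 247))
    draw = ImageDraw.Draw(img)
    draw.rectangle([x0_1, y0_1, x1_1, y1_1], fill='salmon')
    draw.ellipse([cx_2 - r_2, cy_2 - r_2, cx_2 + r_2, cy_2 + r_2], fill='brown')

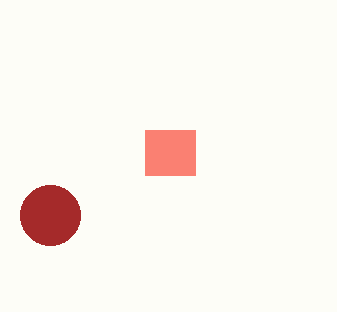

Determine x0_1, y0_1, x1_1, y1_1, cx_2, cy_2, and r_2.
x0_1 = 145, y0_1 = 130, x1_1 = 195, y1_1 = 175, cx_2 = 50, cy_2 = 215, r_2 = 30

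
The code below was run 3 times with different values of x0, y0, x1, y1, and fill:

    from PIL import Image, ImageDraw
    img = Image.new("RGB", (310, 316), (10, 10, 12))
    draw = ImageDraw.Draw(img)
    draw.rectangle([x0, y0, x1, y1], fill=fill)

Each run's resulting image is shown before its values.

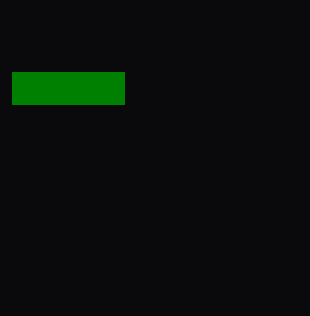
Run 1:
x0 = 12, y0 = 72, x1 = 124, y1 = 104, fill = 'green'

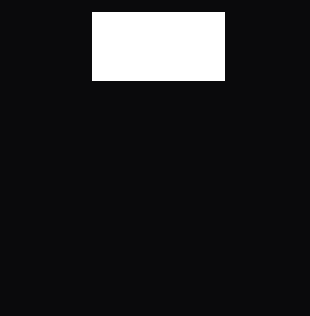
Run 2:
x0 = 92; y0 = 12; x1 = 224; y1 = 80; fill = 'white'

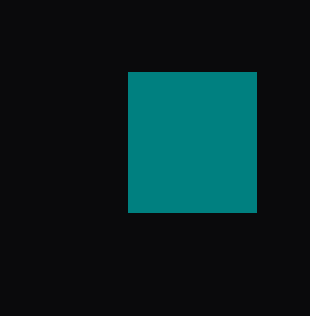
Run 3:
x0 = 128, y0 = 72, x1 = 256, y1 = 212, fill = 'teal'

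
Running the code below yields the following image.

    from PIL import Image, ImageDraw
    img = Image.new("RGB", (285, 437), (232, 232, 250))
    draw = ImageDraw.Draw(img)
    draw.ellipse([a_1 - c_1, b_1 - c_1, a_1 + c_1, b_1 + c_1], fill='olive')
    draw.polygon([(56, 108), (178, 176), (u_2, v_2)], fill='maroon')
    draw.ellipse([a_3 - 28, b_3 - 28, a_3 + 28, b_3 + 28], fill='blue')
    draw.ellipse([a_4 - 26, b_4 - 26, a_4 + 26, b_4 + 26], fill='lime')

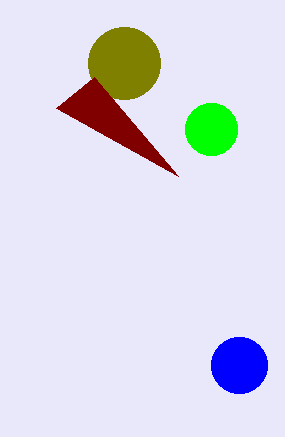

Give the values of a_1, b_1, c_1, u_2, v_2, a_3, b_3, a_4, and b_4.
a_1 = 124, b_1 = 63, c_1 = 36, u_2 = 94, v_2 = 77, a_3 = 239, b_3 = 365, a_4 = 211, b_4 = 129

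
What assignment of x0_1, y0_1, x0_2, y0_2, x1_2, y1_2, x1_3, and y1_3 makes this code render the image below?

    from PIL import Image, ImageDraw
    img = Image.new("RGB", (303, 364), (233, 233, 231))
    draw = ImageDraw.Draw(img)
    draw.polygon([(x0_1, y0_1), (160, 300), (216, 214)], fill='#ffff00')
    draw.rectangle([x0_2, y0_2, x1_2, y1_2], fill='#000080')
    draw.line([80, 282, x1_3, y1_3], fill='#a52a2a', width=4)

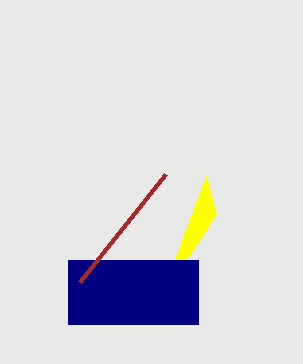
x0_1 = 206
y0_1 = 176
x0_2 = 68
y0_2 = 260
x1_2 = 198
y1_2 = 324
x1_3 = 166
y1_3 = 174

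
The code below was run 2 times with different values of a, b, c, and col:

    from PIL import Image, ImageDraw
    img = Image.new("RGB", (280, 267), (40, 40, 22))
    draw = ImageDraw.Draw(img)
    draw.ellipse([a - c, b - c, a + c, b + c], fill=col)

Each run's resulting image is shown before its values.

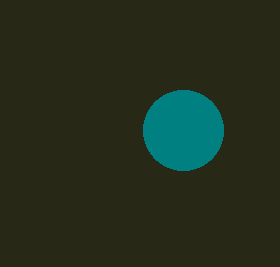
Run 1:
a = 183, b = 130, c = 40, col = 'teal'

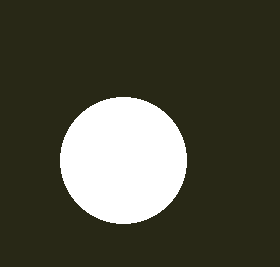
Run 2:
a = 123
b = 160
c = 63
col = 'white'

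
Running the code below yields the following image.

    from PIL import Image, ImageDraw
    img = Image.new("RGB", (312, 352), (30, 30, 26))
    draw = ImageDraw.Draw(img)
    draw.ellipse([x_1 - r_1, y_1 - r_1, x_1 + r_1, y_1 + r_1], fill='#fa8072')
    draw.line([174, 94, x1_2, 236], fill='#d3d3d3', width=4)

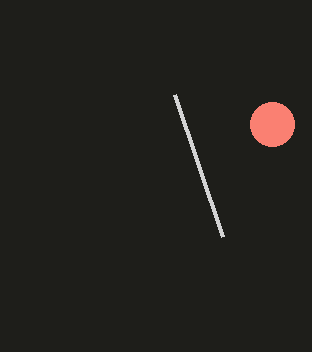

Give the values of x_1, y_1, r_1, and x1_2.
x_1 = 272; y_1 = 124; r_1 = 22; x1_2 = 222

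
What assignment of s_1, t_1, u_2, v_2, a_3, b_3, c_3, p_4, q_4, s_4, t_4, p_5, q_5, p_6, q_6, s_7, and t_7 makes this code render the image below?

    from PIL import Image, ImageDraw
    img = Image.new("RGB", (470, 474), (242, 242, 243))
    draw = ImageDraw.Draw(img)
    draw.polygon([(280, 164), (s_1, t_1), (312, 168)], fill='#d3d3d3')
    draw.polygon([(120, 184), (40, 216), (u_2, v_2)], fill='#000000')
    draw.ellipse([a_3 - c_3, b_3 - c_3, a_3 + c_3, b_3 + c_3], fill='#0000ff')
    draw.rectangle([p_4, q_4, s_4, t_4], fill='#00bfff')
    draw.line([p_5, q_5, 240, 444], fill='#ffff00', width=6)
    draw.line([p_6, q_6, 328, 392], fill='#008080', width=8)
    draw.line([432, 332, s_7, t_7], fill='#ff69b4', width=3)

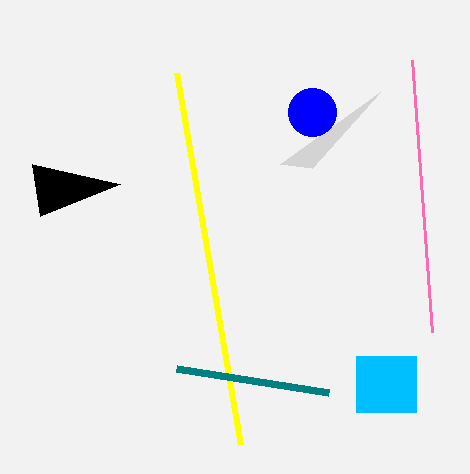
s_1 = 380, t_1 = 92, u_2 = 32, v_2 = 164, a_3 = 312, b_3 = 112, c_3 = 24, p_4 = 356, q_4 = 356, s_4 = 416, t_4 = 412, p_5 = 176, q_5 = 72, p_6 = 176, q_6 = 368, s_7 = 412, t_7 = 60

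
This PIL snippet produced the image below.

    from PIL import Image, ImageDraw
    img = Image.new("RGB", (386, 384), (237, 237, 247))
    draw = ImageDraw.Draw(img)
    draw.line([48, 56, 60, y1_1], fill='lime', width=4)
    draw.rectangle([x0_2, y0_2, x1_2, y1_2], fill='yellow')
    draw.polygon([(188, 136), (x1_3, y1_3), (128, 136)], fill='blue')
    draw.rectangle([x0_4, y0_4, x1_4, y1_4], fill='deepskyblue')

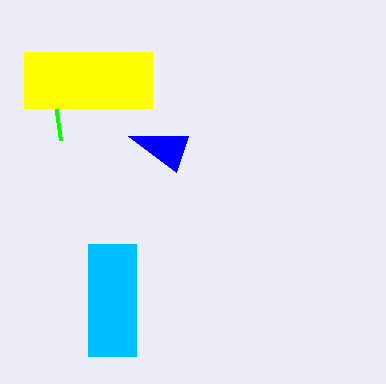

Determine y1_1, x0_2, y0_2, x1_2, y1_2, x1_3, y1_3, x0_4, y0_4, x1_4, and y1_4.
y1_1 = 140
x0_2 = 24
y0_2 = 52
x1_2 = 152
y1_2 = 108
x1_3 = 176
y1_3 = 172
x0_4 = 88
y0_4 = 244
x1_4 = 136
y1_4 = 356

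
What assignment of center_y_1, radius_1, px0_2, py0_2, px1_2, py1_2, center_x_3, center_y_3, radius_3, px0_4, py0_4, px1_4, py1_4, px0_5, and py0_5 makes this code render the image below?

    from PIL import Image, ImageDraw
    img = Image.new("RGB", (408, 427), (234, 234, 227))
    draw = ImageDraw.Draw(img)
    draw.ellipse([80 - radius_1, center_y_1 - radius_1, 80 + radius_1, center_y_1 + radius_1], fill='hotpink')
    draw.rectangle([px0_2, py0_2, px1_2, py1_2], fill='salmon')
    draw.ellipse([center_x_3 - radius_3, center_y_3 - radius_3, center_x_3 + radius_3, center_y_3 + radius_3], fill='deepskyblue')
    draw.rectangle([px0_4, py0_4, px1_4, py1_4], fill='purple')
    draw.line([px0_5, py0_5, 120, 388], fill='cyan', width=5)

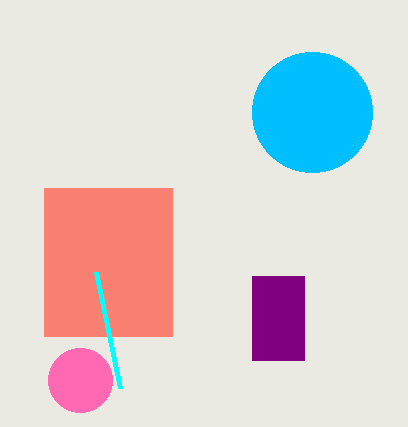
center_y_1 = 380, radius_1 = 32, px0_2 = 44, py0_2 = 188, px1_2 = 172, py1_2 = 336, center_x_3 = 312, center_y_3 = 112, radius_3 = 60, px0_4 = 252, py0_4 = 276, px1_4 = 304, py1_4 = 360, px0_5 = 96, py0_5 = 272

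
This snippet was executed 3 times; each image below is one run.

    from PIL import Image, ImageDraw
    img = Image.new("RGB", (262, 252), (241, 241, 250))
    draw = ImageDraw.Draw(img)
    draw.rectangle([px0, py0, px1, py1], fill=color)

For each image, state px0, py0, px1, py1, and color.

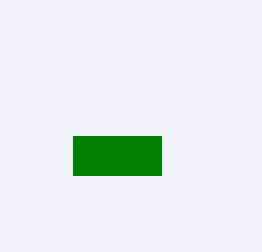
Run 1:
px0 = 73, py0 = 136, px1 = 161, py1 = 175, color = 'green'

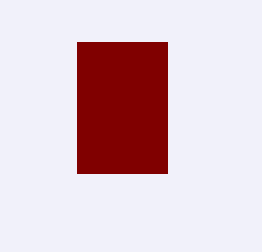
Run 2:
px0 = 77, py0 = 42, px1 = 167, py1 = 173, color = 'maroon'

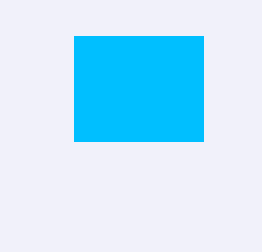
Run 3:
px0 = 74; py0 = 36; px1 = 203; py1 = 141; color = 'deepskyblue'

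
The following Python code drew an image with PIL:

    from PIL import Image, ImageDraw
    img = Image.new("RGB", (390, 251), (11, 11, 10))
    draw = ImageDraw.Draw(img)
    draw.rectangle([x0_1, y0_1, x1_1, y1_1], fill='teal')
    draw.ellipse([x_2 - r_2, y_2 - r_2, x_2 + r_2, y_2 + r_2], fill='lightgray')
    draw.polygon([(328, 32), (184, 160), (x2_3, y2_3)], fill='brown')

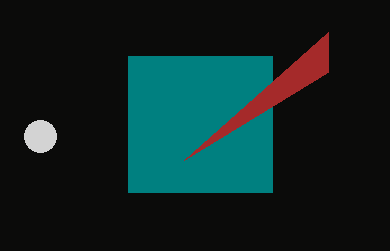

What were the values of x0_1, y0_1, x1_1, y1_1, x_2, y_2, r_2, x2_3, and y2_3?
x0_1 = 128
y0_1 = 56
x1_1 = 272
y1_1 = 192
x_2 = 40
y_2 = 136
r_2 = 16
x2_3 = 328
y2_3 = 72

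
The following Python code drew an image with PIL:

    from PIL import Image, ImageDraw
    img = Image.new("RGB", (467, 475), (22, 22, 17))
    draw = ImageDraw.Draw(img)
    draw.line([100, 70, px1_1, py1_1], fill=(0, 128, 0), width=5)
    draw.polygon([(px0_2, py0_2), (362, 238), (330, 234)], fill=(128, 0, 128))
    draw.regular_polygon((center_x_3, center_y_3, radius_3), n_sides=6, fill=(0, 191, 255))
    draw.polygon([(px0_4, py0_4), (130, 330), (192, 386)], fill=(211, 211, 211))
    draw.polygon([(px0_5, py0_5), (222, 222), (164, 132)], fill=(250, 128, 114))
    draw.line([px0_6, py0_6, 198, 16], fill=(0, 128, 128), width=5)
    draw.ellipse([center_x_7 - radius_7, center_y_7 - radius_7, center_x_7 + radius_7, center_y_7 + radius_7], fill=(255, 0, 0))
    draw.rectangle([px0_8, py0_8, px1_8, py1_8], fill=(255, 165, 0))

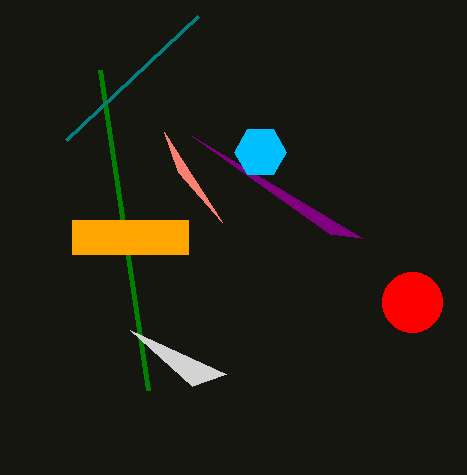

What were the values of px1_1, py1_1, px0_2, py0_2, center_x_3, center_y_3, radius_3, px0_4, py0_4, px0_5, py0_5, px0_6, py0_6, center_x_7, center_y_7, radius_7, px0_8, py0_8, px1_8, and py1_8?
px1_1 = 148; py1_1 = 390; px0_2 = 192; py0_2 = 136; center_x_3 = 260; center_y_3 = 152; radius_3 = 26; px0_4 = 226; py0_4 = 374; px0_5 = 178; py0_5 = 172; px0_6 = 66; py0_6 = 140; center_x_7 = 412; center_y_7 = 302; radius_7 = 30; px0_8 = 72; py0_8 = 220; px1_8 = 188; py1_8 = 254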